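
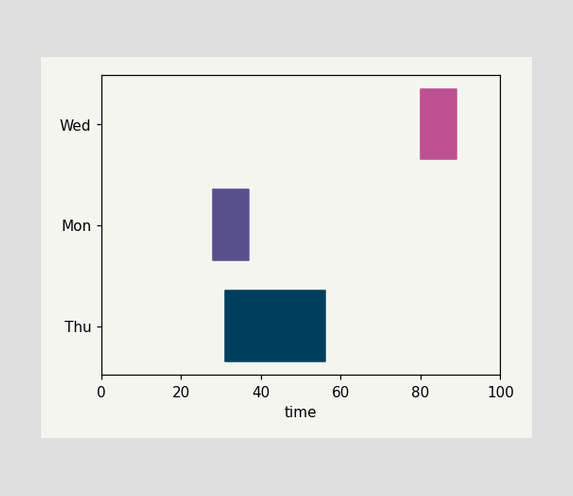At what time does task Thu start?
31

The Thu bar begins at t=31.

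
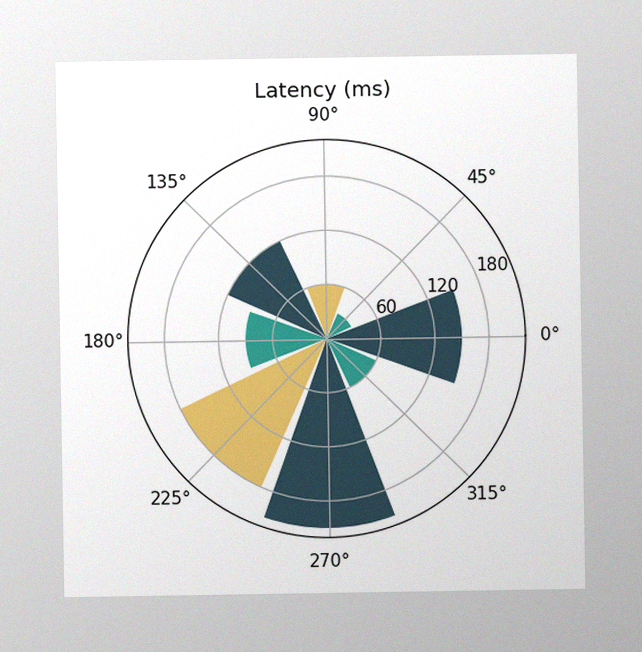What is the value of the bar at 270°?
The image has some photo noise and uneven lighting. The bar at 270° reaches 210ms on the radial axis.

210ms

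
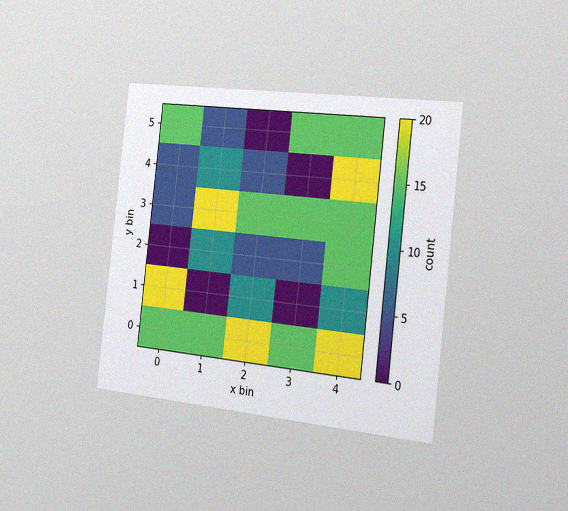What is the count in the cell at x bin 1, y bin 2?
10

The chart is tilted about 7° clockwise and viewed slightly from the right, with some photo noise. Matching the cell (1, 2) against the colorbar gives 10.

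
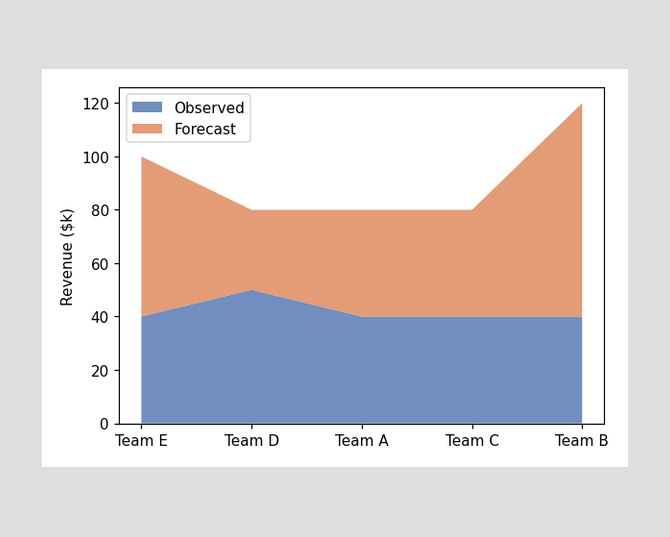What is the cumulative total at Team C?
The stacked total at Team C reaches $80k.

$80k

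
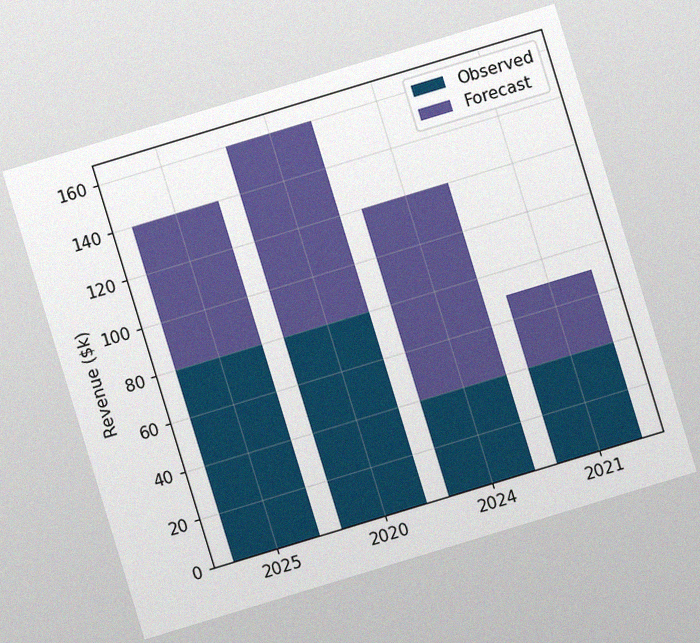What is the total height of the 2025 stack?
$140k

The chart is tilted about 17° counter-clockwise, with some photo noise. The 2025 stack's top reaches $140k on the y-axis.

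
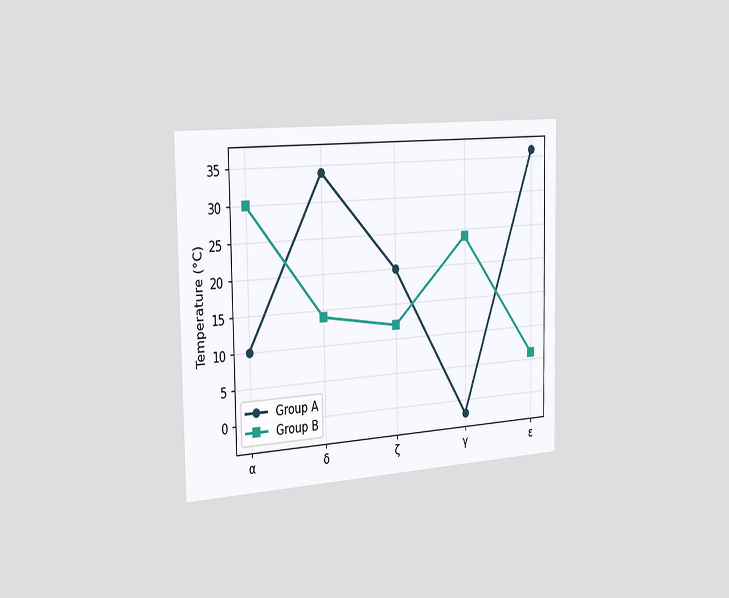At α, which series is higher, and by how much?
Group B, by 20°C

The chart is viewed slightly from the left. At α, Group B sits above the other line by 20°C.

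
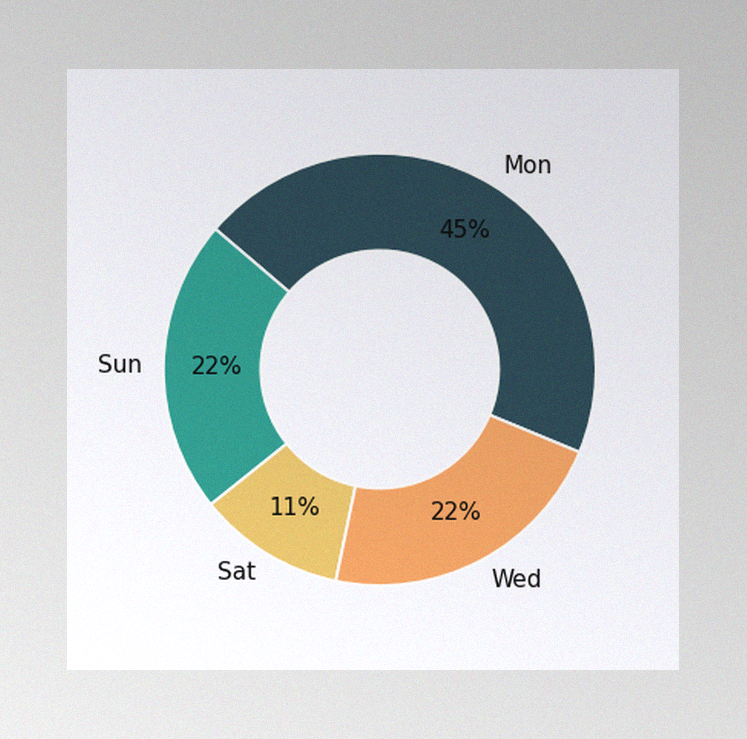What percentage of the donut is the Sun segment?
The image has some photo noise and uneven lighting. The Sun segment takes up 22% of the ring.

22%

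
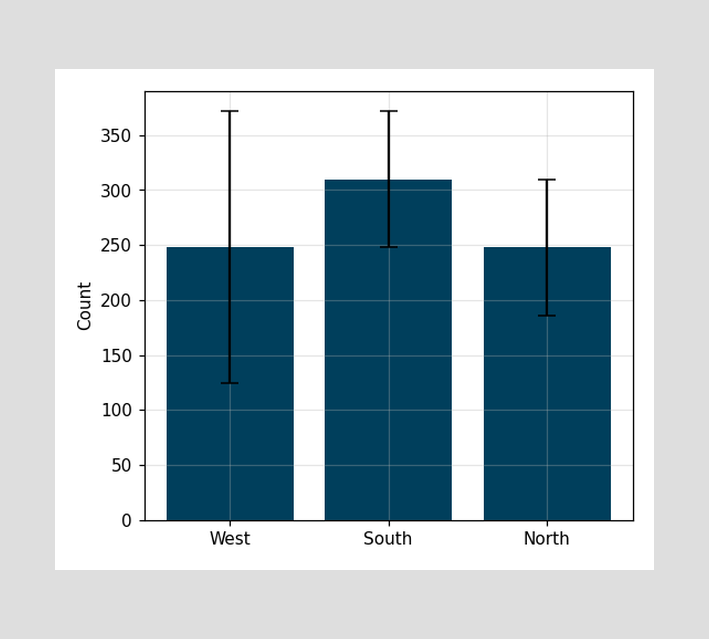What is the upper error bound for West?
The West bar's upper whisker reaches 372.

372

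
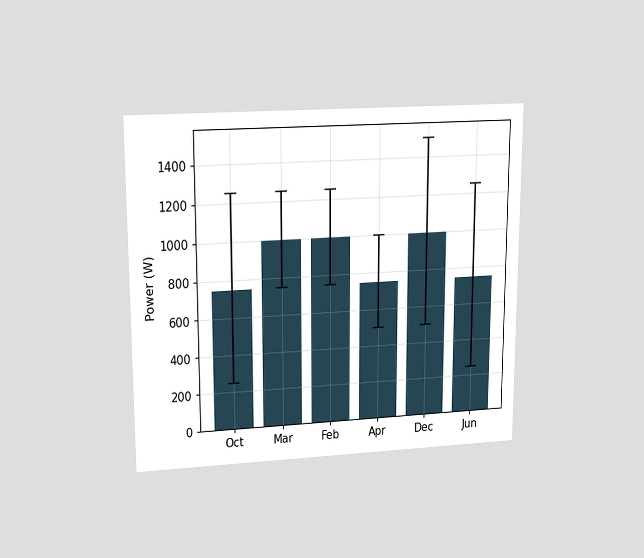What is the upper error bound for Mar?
The chart is viewed slightly from above. The Mar bar's upper whisker reaches 1250W.

1250W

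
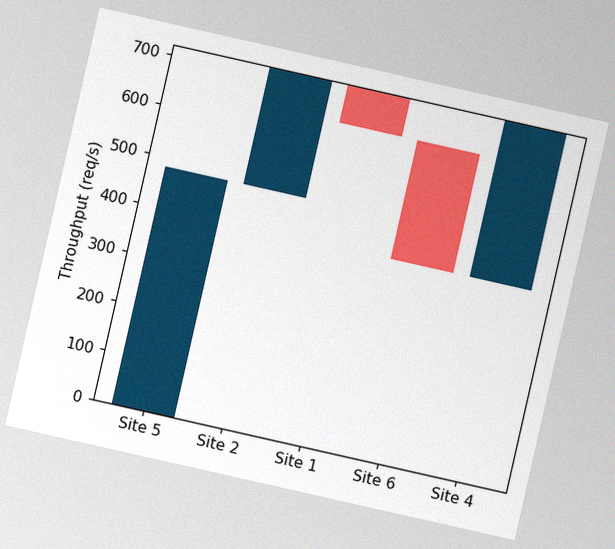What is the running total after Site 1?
The chart is tilted about 13° clockwise, with some photo noise. After Site 1 the running total reaches 640req/s.

640req/s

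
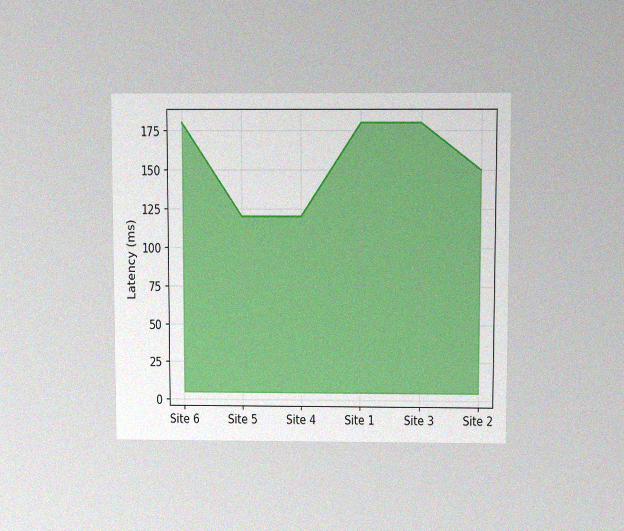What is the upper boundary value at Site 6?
180ms

The chart is viewed slightly from above, with some photo noise. At Site 6 the upper boundary is at 180ms.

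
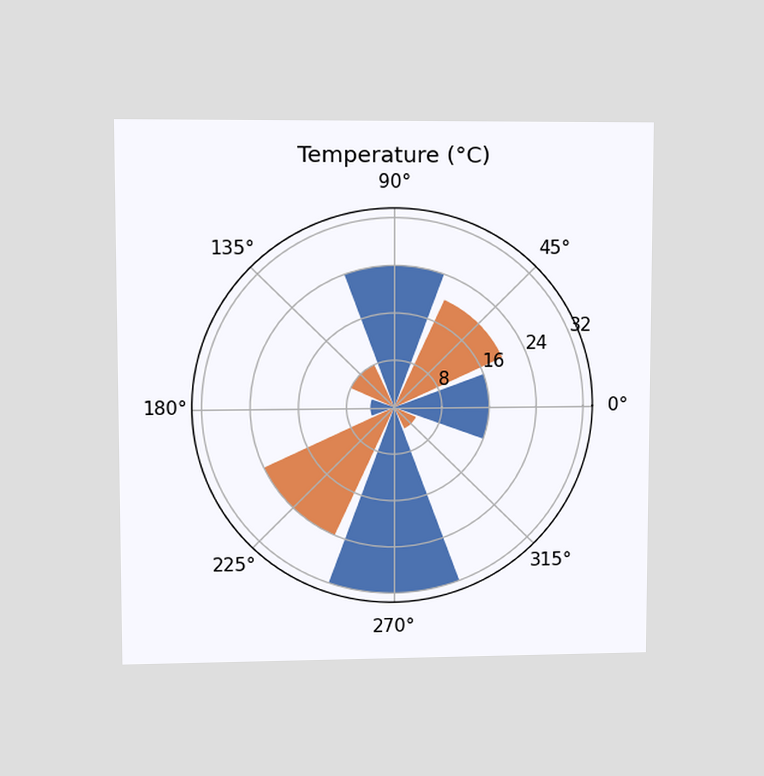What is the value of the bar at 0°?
The chart is viewed at a slight angle. The bar at 0° reaches 16°C on the radial axis.

16°C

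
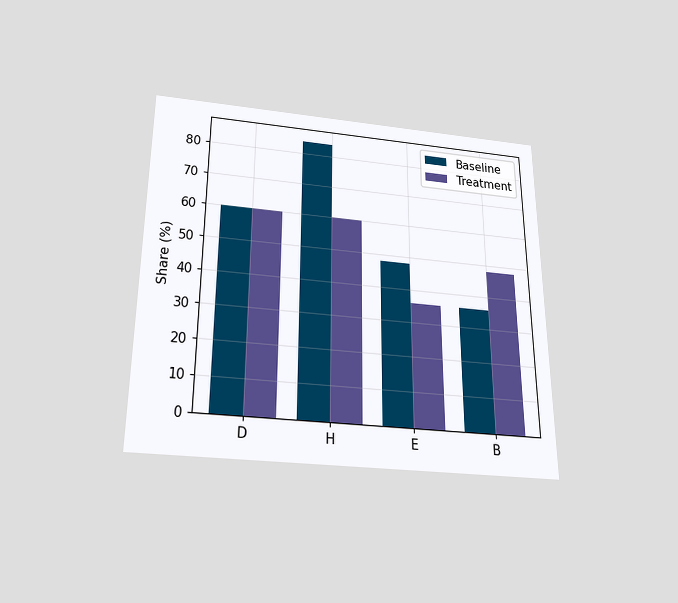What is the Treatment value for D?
60%

The chart is viewed slightly from below. The Treatment bar at D reaches 60% on the y-axis.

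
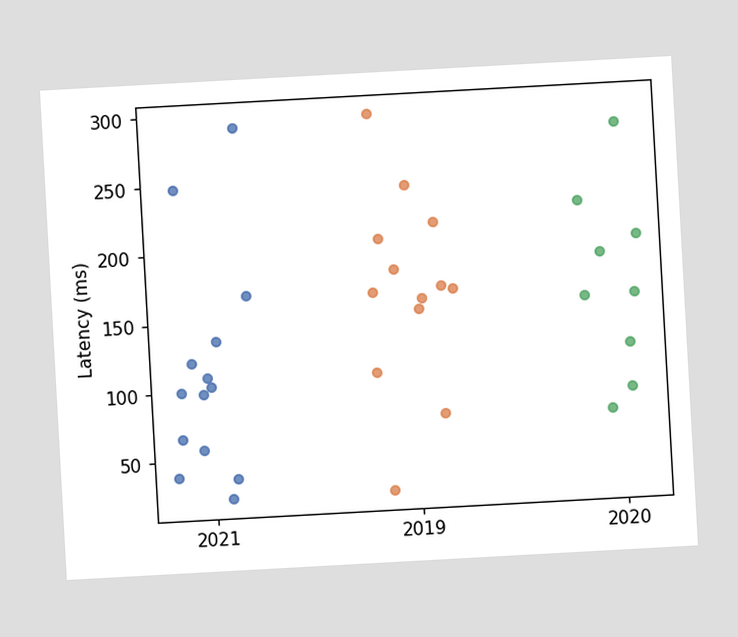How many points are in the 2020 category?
9

The chart is tilted about 3° counter-clockwise. Counting the markers in the 2020 column gives 9.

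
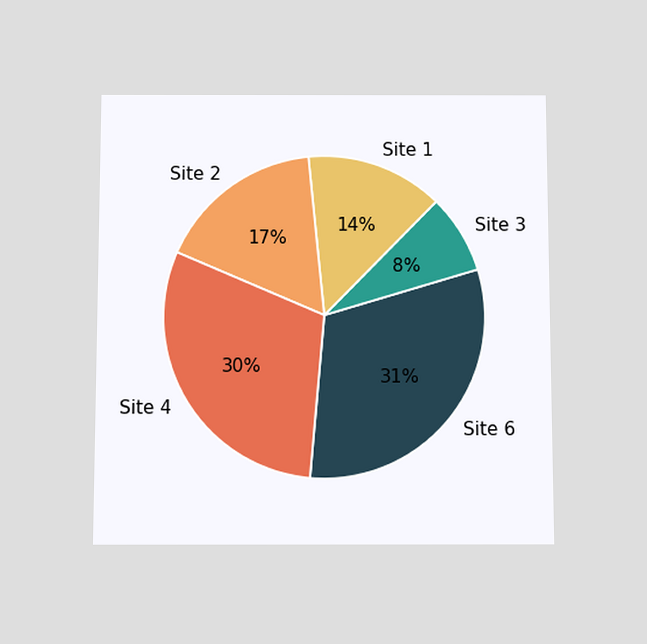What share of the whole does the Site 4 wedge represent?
30%

The chart is viewed slightly from below. The Site 4 slice takes up 30% of the pie.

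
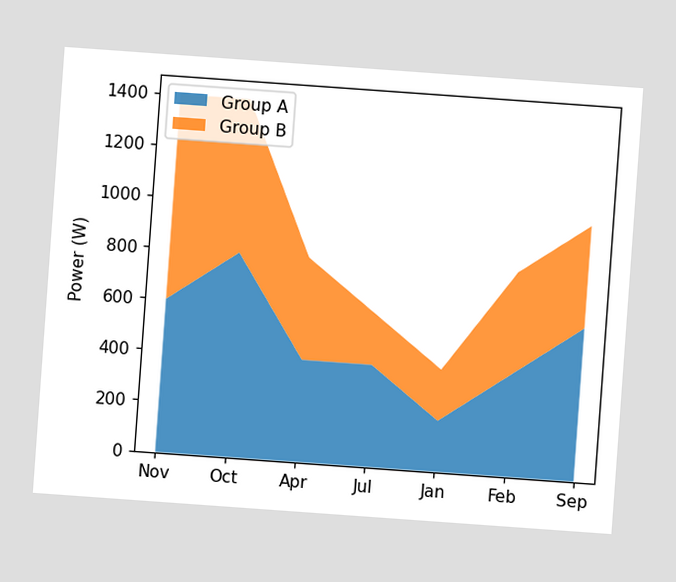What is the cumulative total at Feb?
The chart is tilted about 4° clockwise. The stacked total at Feb reaches 800W.

800W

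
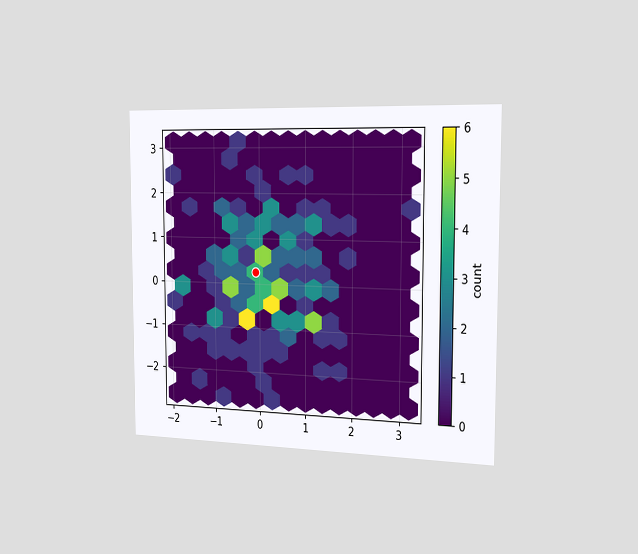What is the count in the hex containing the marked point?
4

The chart is viewed slightly from the right. The marked hex reads 4 on the colorbar.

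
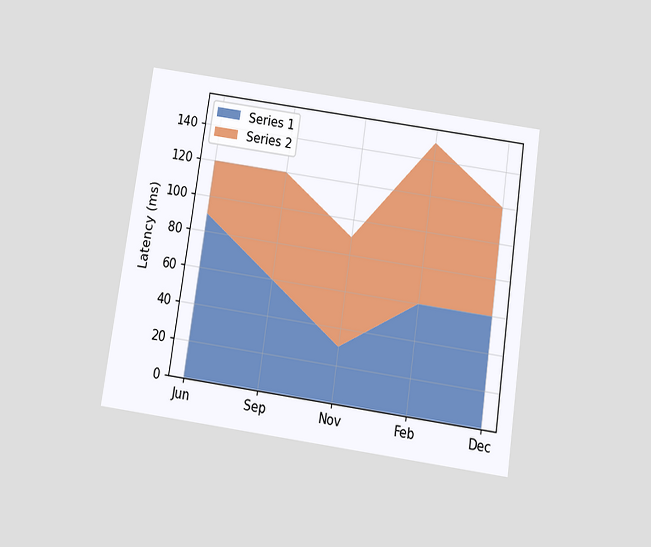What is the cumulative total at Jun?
120ms

The chart is tilted about 8° clockwise and viewed slightly from below. The stacked total at Jun reaches 120ms.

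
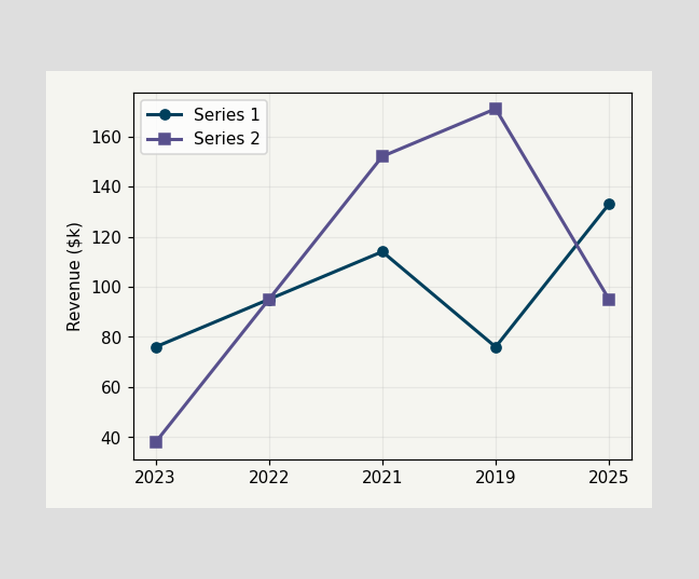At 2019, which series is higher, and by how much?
Series 2, by $95k

At 2019, Series 2 sits above the other line by $95k.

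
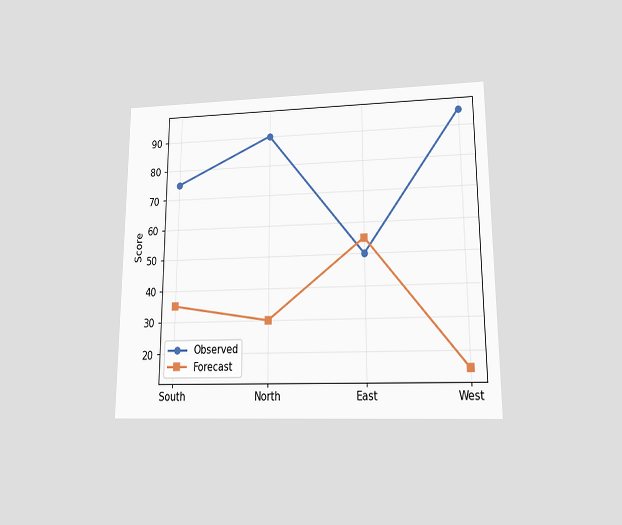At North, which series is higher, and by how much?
The chart is viewed at a slight angle. At North, Observed sits above the other line by 60.

Observed, by 60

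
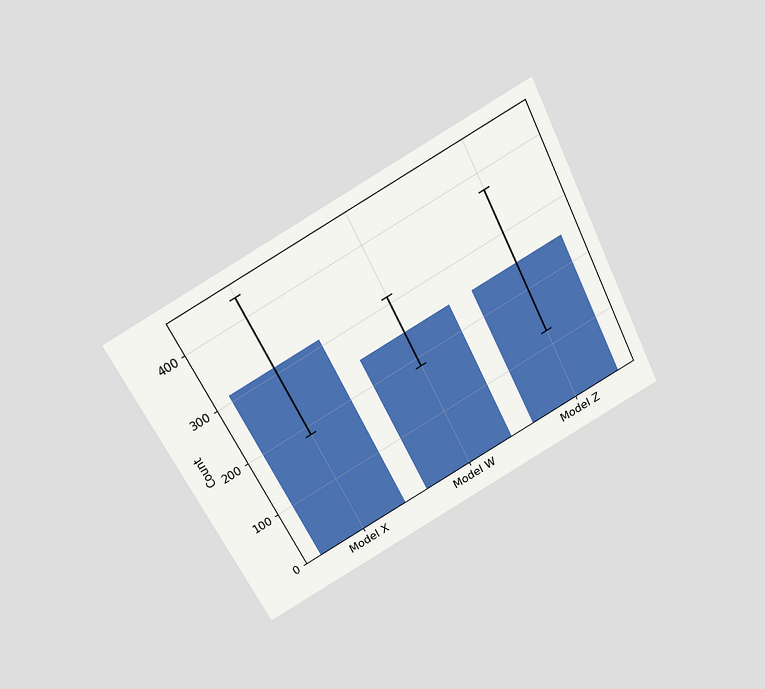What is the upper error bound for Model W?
The chart is tilted about 27° counter-clockwise and viewed slightly from above. The Model W bar's upper whisker reaches 310.

310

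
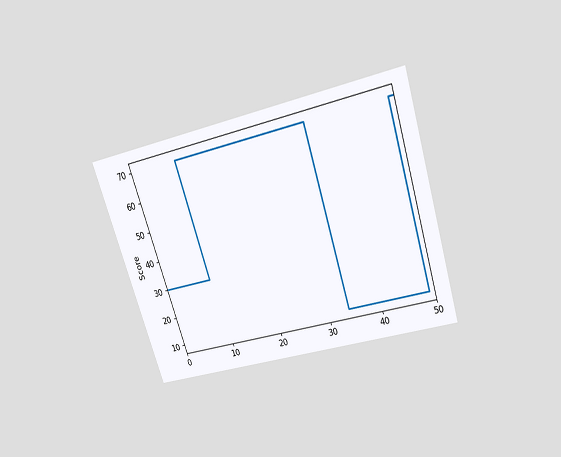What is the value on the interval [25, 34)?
70

The chart is tilted about 18° counter-clockwise and viewed slightly from above. On [25, 34) the step sits at 70.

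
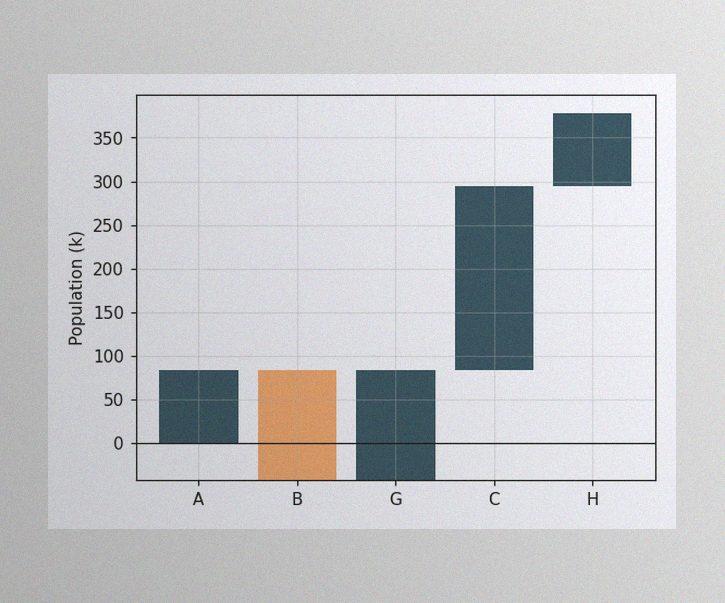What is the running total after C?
294k

The image has some photo noise and uneven lighting. After C the running total reaches 294k.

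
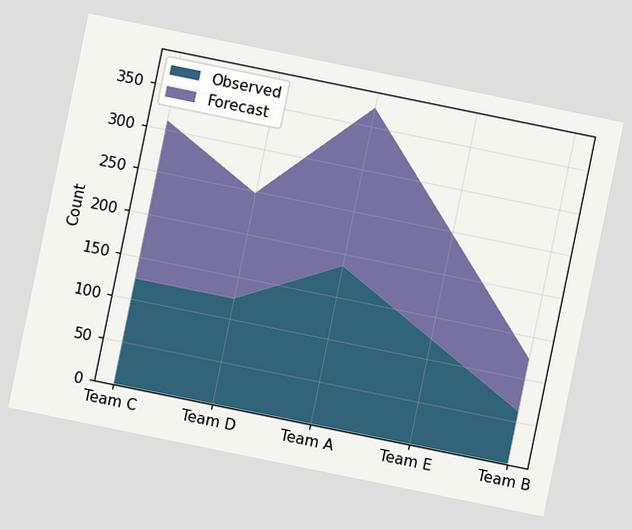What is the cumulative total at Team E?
The chart is tilted about 12° clockwise. The stacked total at Team E reaches 248.

248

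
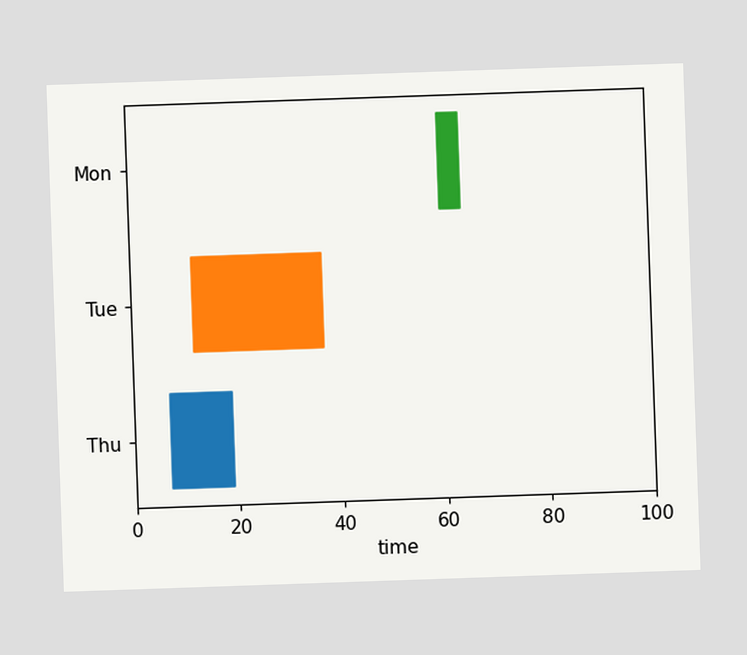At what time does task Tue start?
12

The Tue bar begins at t=12.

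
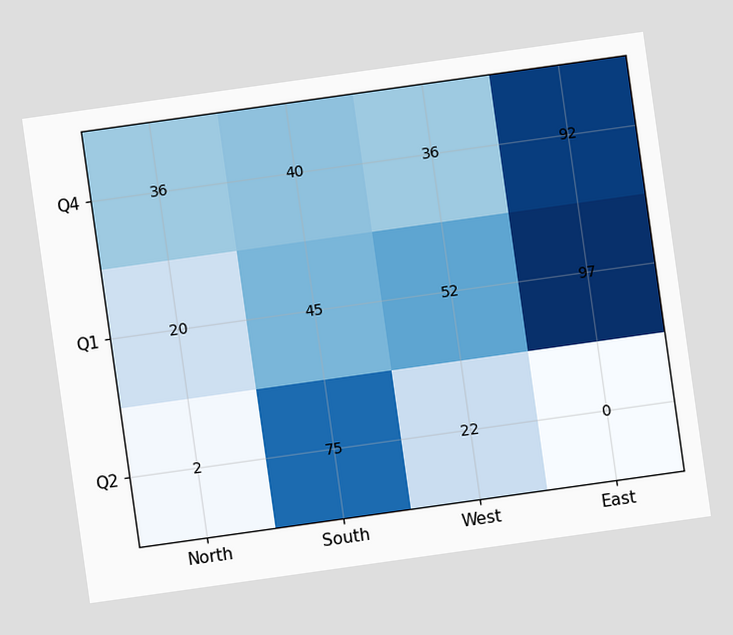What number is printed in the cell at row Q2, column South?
75

The chart is tilted about 8° counter-clockwise. The (Q2, South) cell reads 75.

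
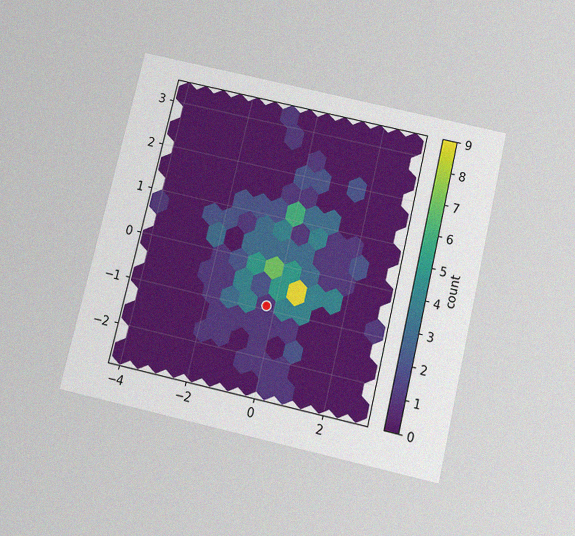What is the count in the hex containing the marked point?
The chart is tilted about 13° clockwise and viewed slightly from below, with some photo noise. The marked hex reads 1 on the colorbar.

1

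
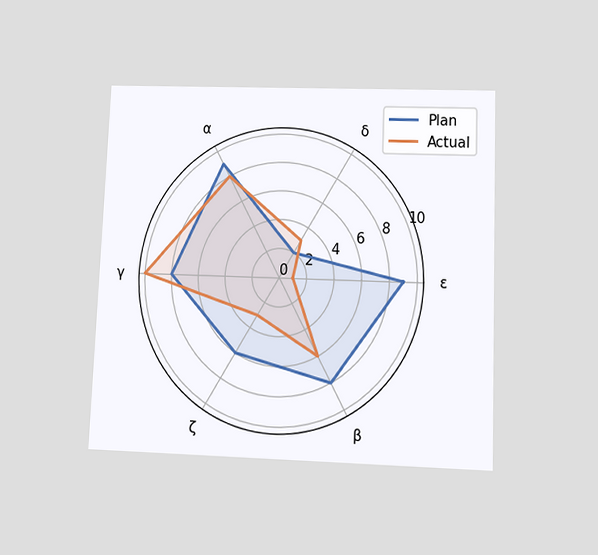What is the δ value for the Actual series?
The chart is tilted about 2° clockwise and viewed at a slight angle. On the δ axis, Actual reaches 3.

3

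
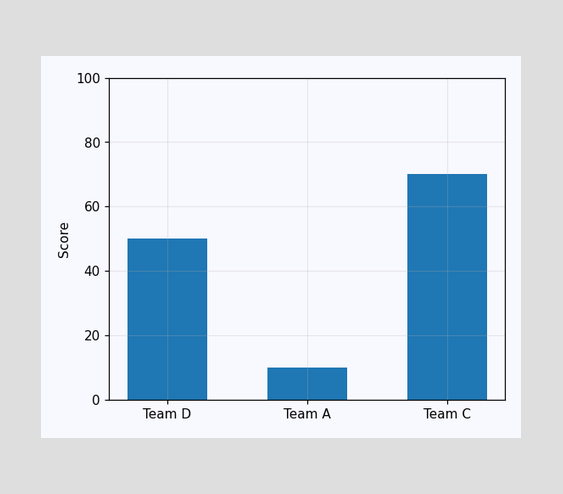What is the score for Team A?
10

Reading along the chart's y-axis, the Team A bar reaches 10.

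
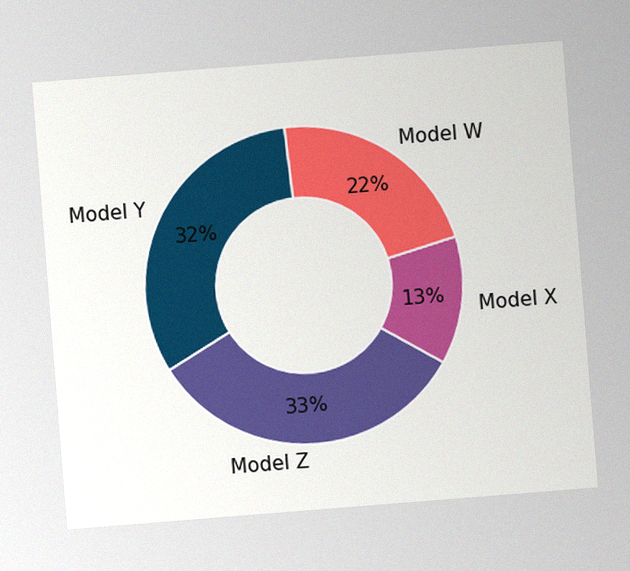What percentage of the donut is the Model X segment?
The chart is tilted about 5° counter-clockwise, with some photo noise. The Model X segment takes up 13% of the ring.

13%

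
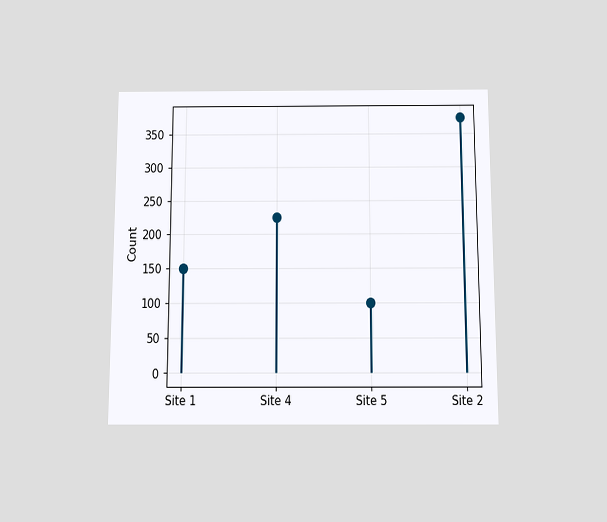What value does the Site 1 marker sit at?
The chart is viewed slightly from below. The Site 1 marker sits at 150.

150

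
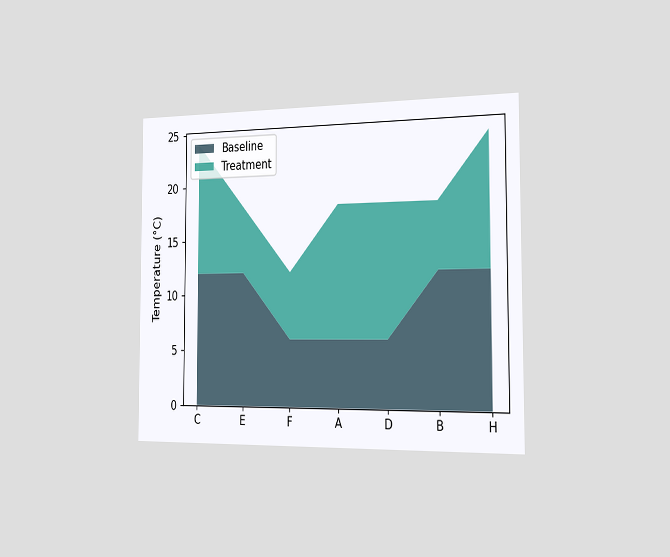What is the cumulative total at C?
The chart is viewed slightly from the right. The stacked total at C reaches 24°C.

24°C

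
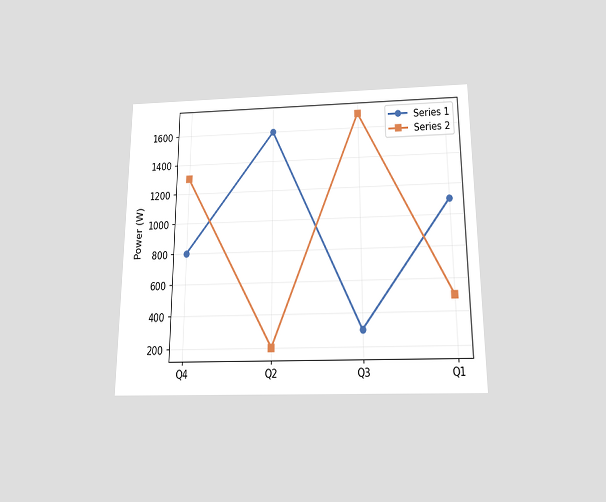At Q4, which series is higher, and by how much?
Series 2, by 500W

The chart is viewed slightly from below. At Q4, Series 2 sits above the other line by 500W.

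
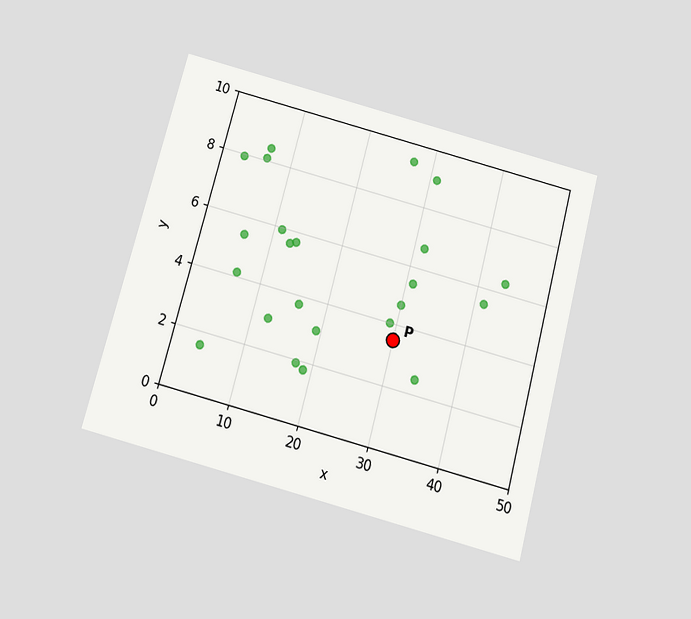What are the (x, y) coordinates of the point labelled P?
The chart is tilted about 15° clockwise and viewed slightly from below. Following the gridlines from P to each axis, P sits at (30, 3.5).

(30, 3.5)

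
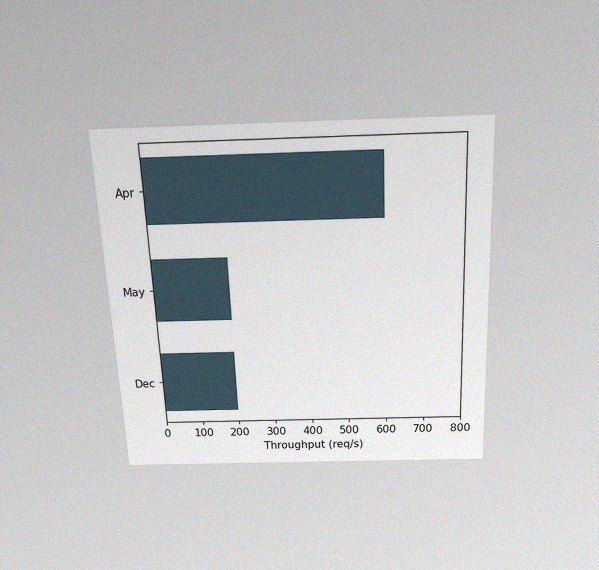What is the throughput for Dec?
The chart is tilted about 2° counter-clockwise and viewed slightly from above, with some photo noise. Reading along the chart's x-axis, the Dec bar reaches 200req/s.

200req/s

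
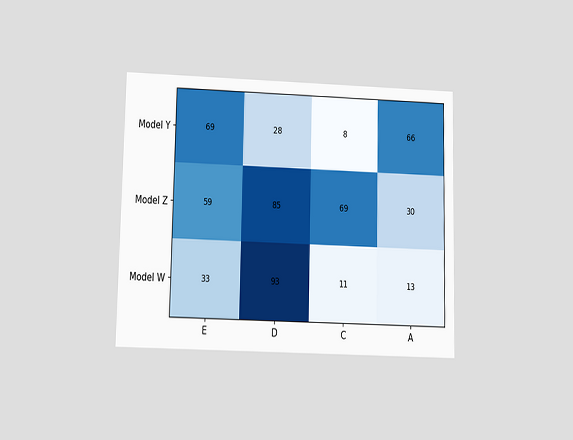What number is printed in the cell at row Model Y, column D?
28

The chart is viewed slightly from below. The (Model Y, D) cell reads 28.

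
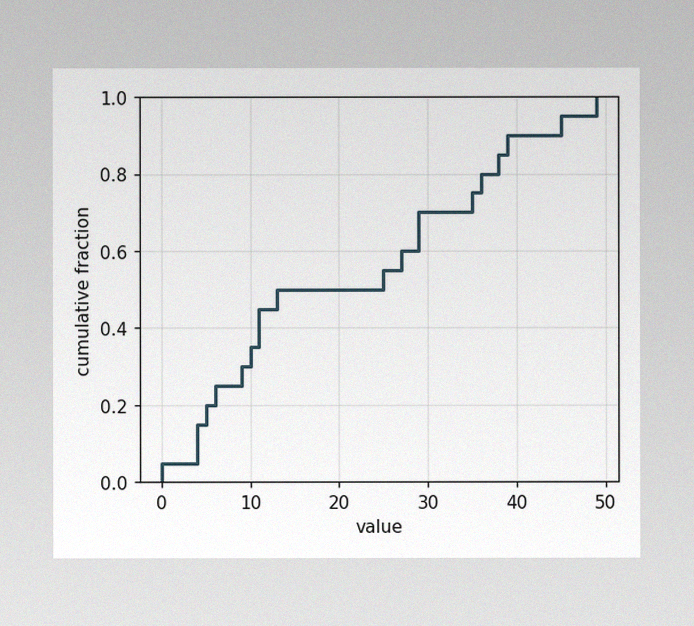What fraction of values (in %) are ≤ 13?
The image has some photo noise and uneven lighting. At x=13 the ECDF step is at 50%.

50%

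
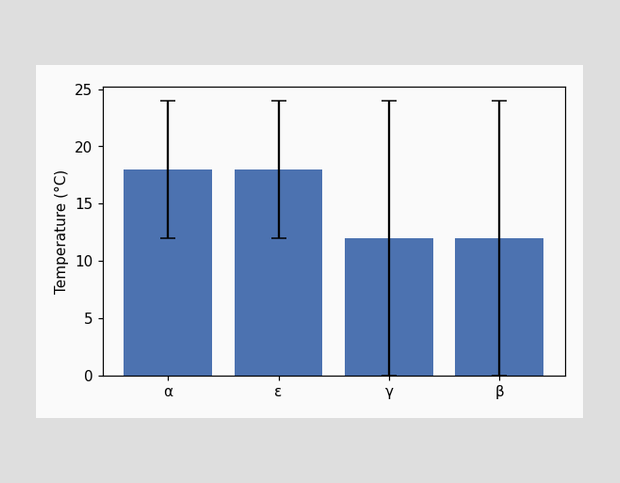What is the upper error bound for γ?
24°C

The γ bar's upper whisker reaches 24°C.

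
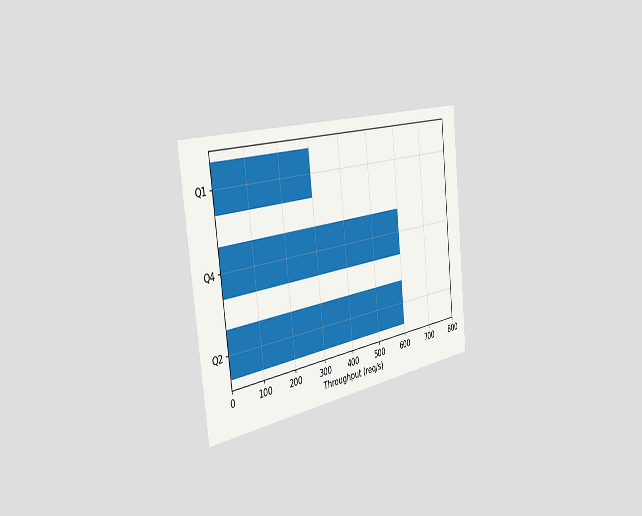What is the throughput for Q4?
The chart is tilted about 6° counter-clockwise and viewed slightly from the left. Reading along the chart's x-axis, the Q4 bar reaches 600req/s.

600req/s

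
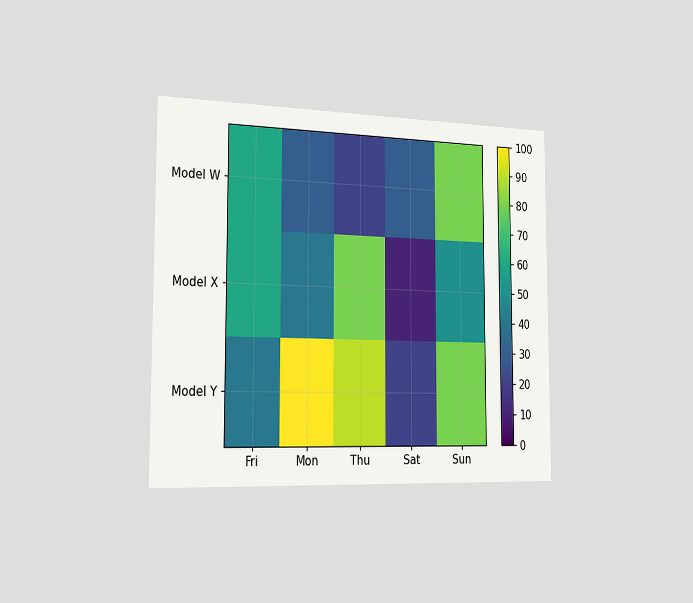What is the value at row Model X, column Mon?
The chart is viewed slightly from the left. Matching cell (Model X, Mon) against the colorbar gives 40.

40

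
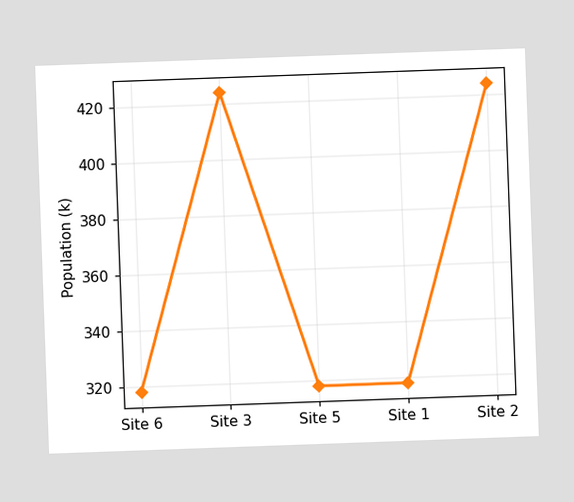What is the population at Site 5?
The chart is tilted about 2° counter-clockwise. At Site 5, the line is at 318k.

318k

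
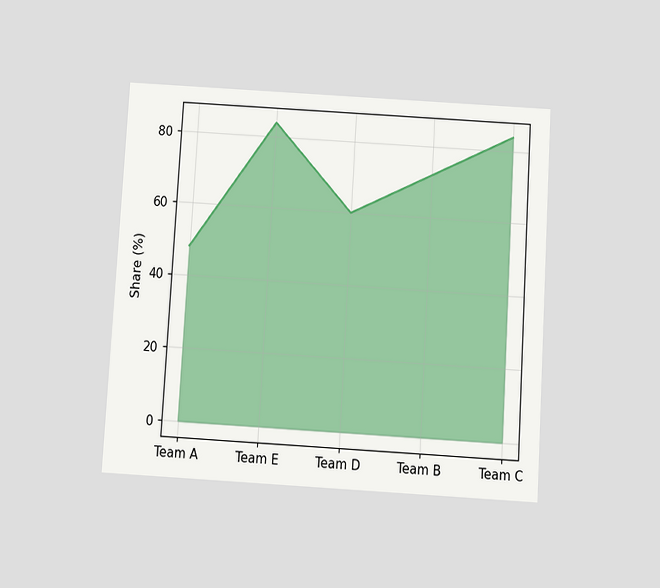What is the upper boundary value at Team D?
60%

The chart is tilted about 3° clockwise and viewed slightly from below. At Team D the upper boundary is at 60%.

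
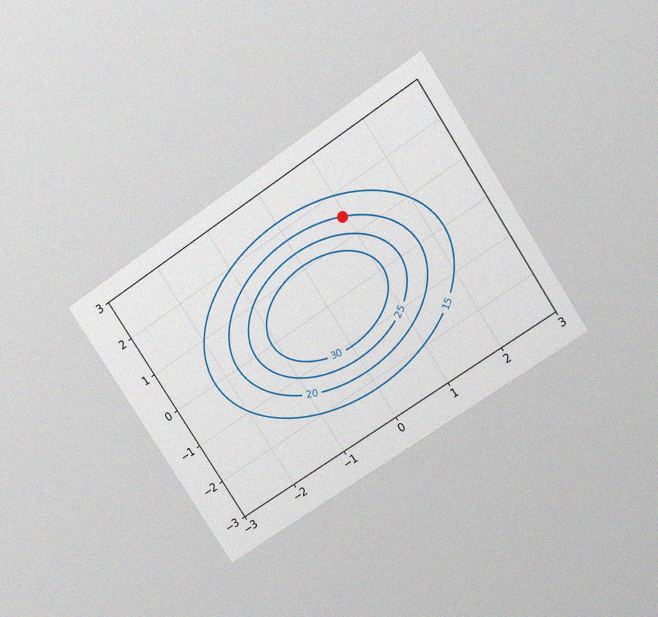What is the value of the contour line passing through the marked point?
20

The chart is tilted about 33° counter-clockwise and viewed at a slight angle, with some photo noise. The marked point sits on the contour labelled 20.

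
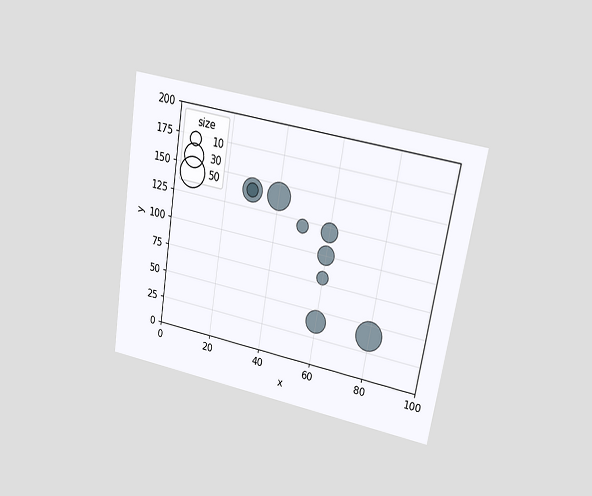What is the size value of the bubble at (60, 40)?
The chart is tilted about 9° clockwise and viewed at a slight angle. Matching the bubble at (60, 40) against the size legend gives 30.

30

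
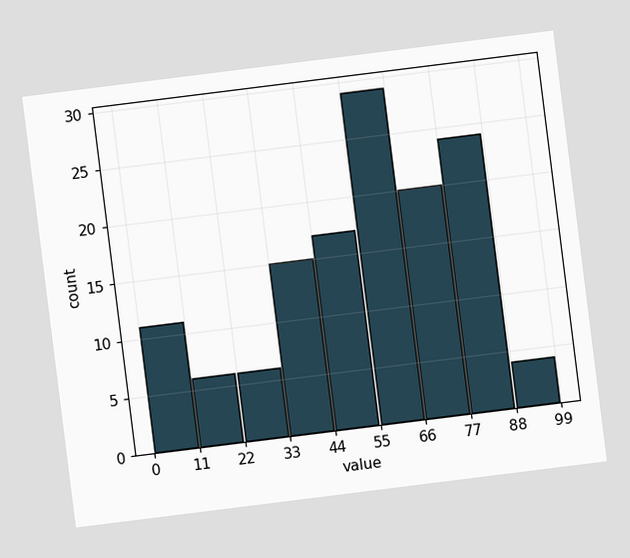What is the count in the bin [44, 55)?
17

The chart is tilted about 7° counter-clockwise. The [44, 55) bin has height 17.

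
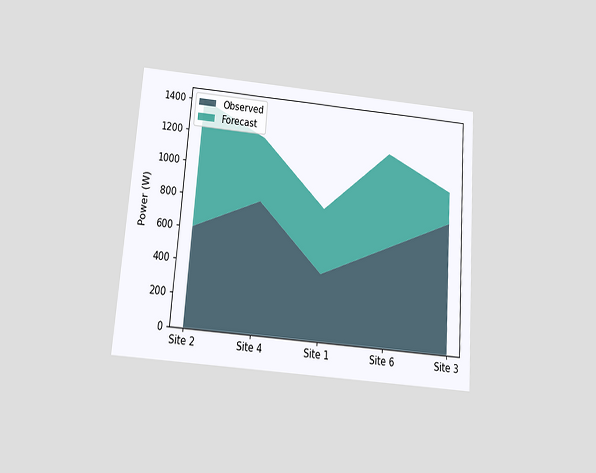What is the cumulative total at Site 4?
1200W

The chart is tilted about 4° clockwise and viewed slightly from below. The stacked total at Site 4 reaches 1200W.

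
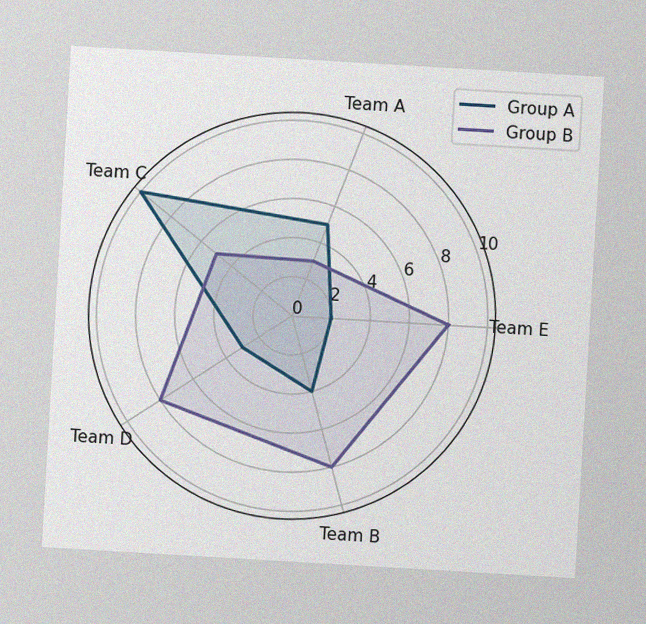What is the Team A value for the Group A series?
5

The chart is tilted about 3° clockwise, with some photo noise. On the Team A axis, Group A reaches 5.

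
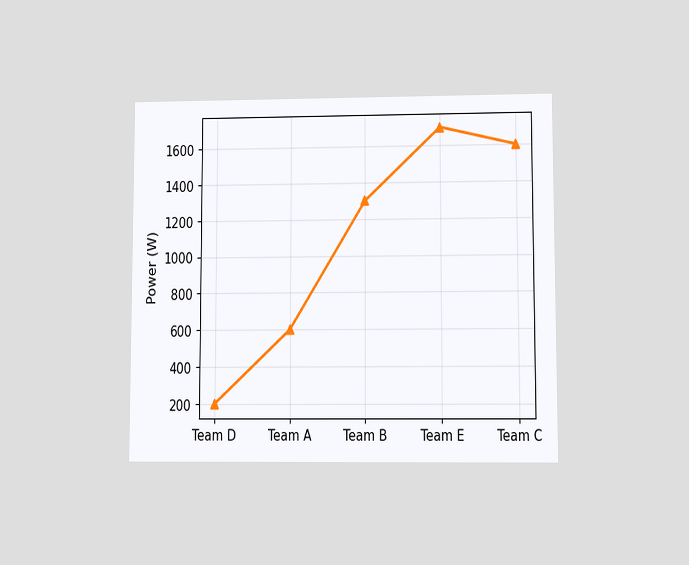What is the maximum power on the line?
The chart is viewed at a slight angle. The highest point is at Team E, and reading across to the y-axis gives 1700W.

1700W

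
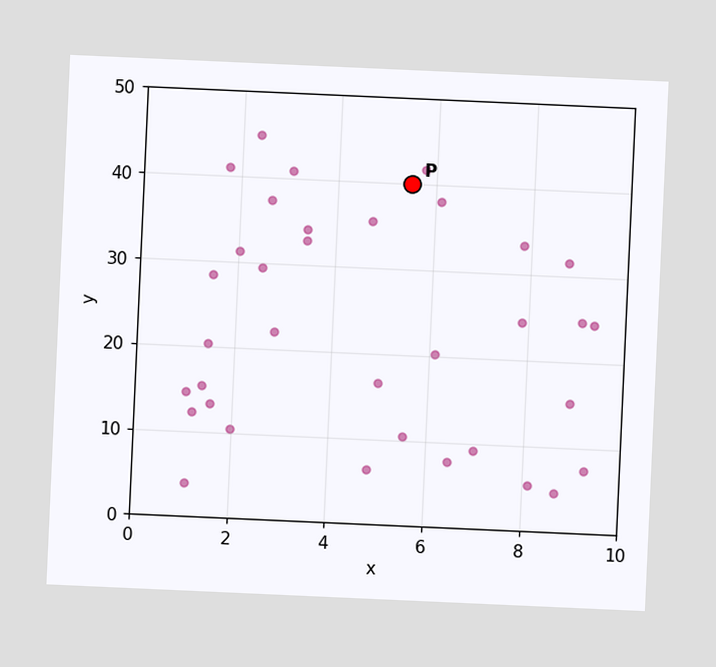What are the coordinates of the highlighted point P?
The chart is tilted about 3° clockwise. Following the gridlines from P to each axis, P sits at (5.5, 40).

(5.5, 40)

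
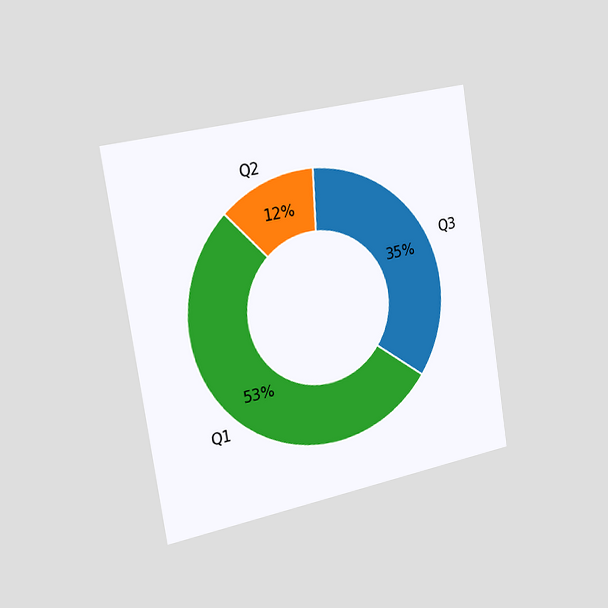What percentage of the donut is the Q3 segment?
The chart is tilted about 9° counter-clockwise and viewed slightly from the left. The Q3 segment takes up 35% of the ring.

35%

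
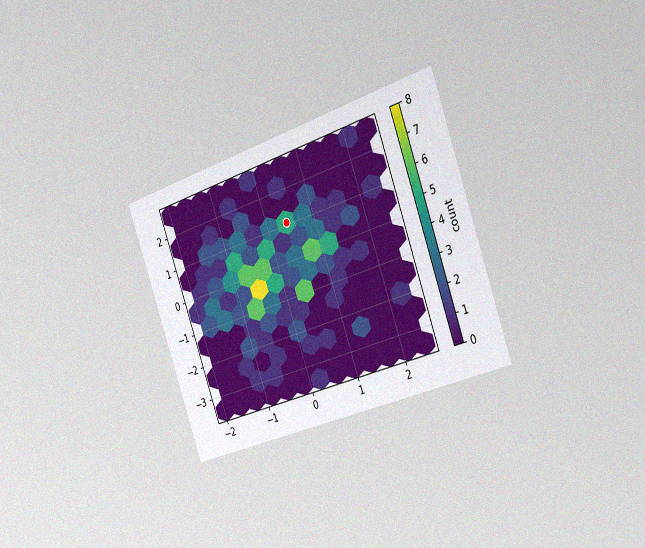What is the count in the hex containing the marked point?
5

The chart is tilted about 20° counter-clockwise and viewed slightly from the right, with some photo noise. The marked hex reads 5 on the colorbar.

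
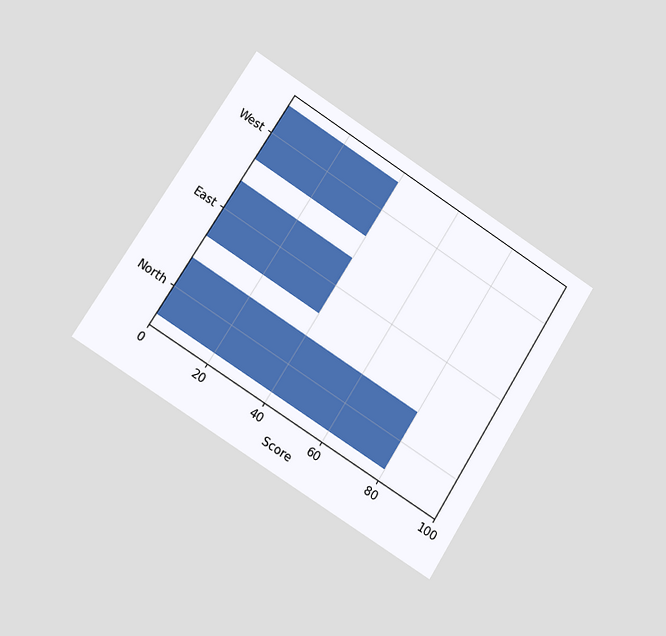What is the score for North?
80

The chart is tilted about 32° clockwise and viewed slightly from the left. Reading along the chart's x-axis, the North bar reaches 80.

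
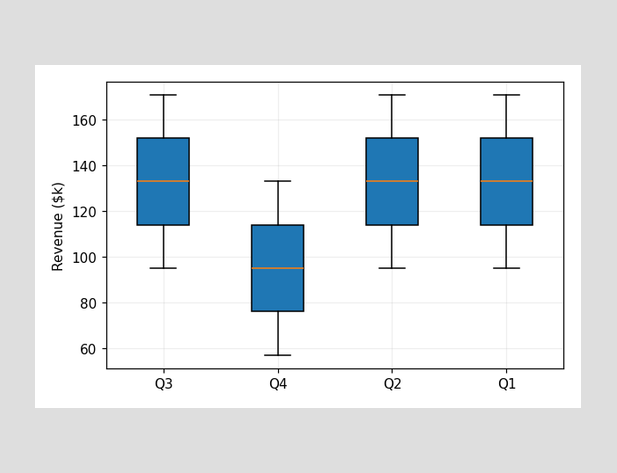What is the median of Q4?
The median line in the Q4 box sits at $95k.

$95k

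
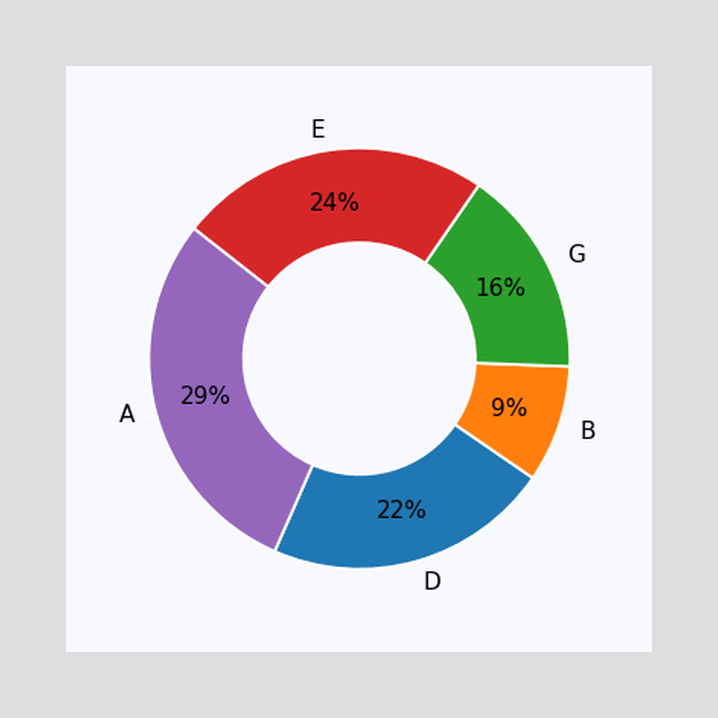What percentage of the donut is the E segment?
24%

The E segment takes up 24% of the ring.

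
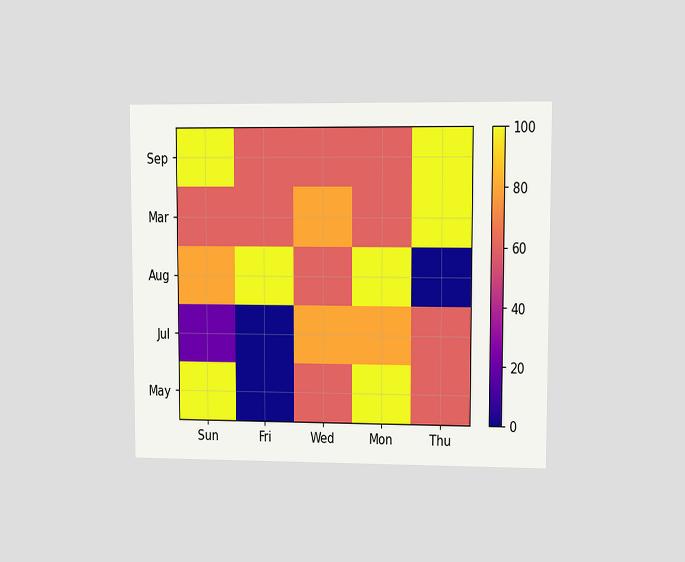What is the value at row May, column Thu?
The chart is viewed at a slight angle. Matching cell (May, Thu) against the colorbar gives 60.

60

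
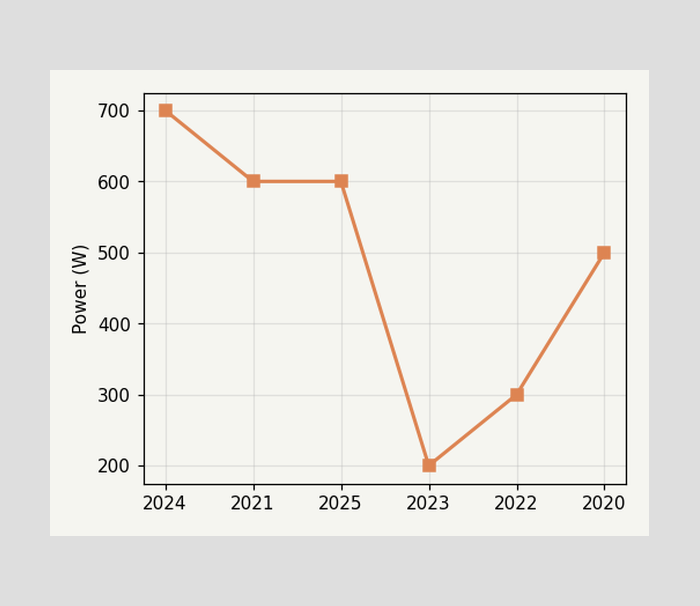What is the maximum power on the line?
700W

The highest point is at 2024, and reading across to the y-axis gives 700W.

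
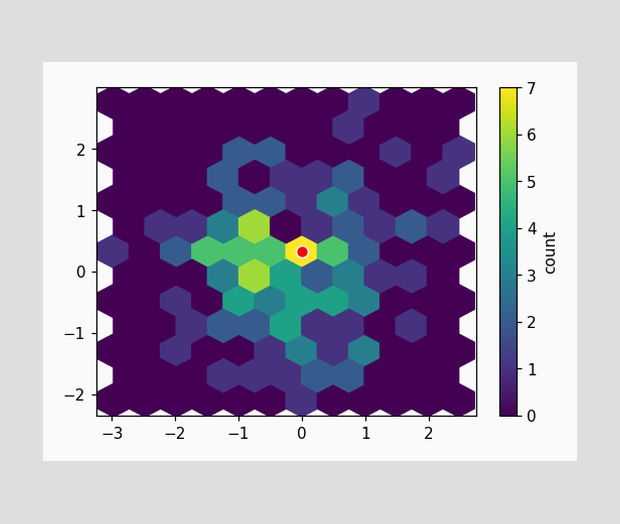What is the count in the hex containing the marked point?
7

The marked hex reads 7 on the colorbar.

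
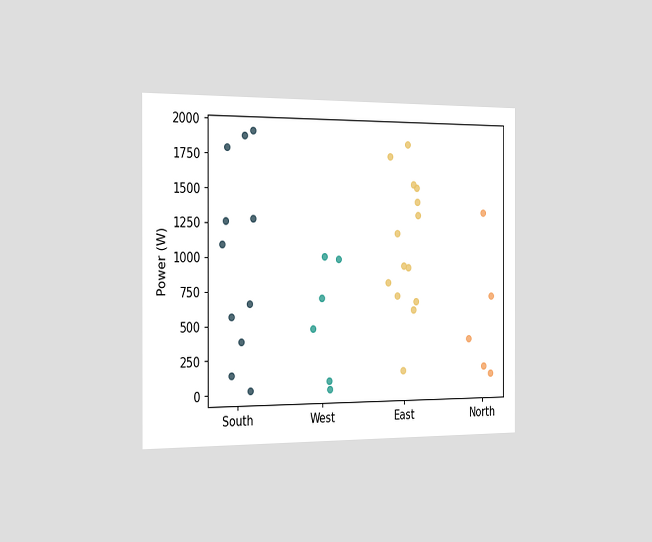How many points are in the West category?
The chart is viewed slightly from the left. Counting the markers in the West column gives 6.

6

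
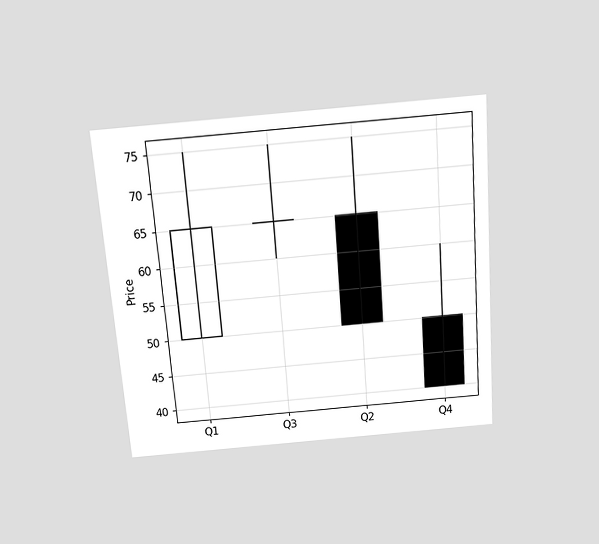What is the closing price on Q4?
40

The chart is tilted about 4° counter-clockwise and viewed slightly from above. The Q4 candle closes at 40.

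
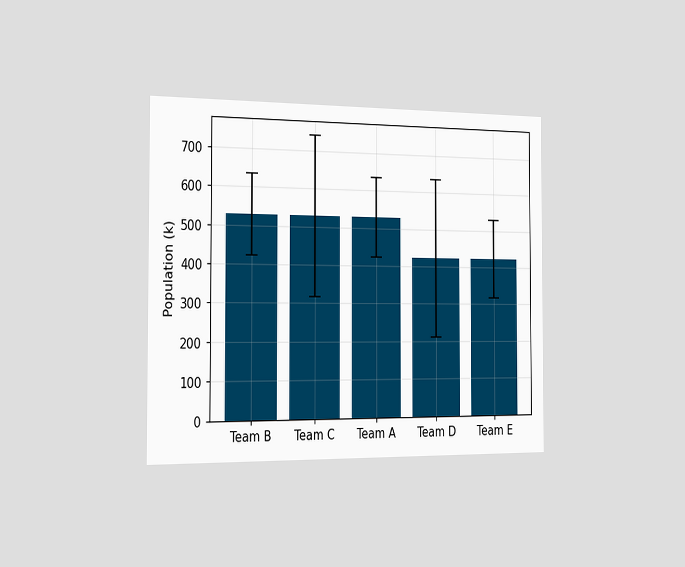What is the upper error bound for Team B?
636k

The chart is viewed slightly from the left. The Team B bar's upper whisker reaches 636k.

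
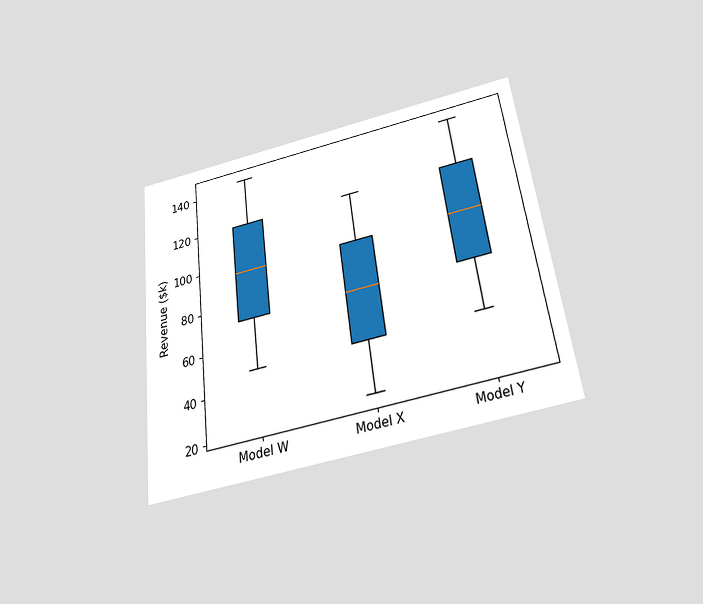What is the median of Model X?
The chart is tilted about 7° counter-clockwise and viewed slightly from below. The median line in the Model X box sits at $72k.

$72k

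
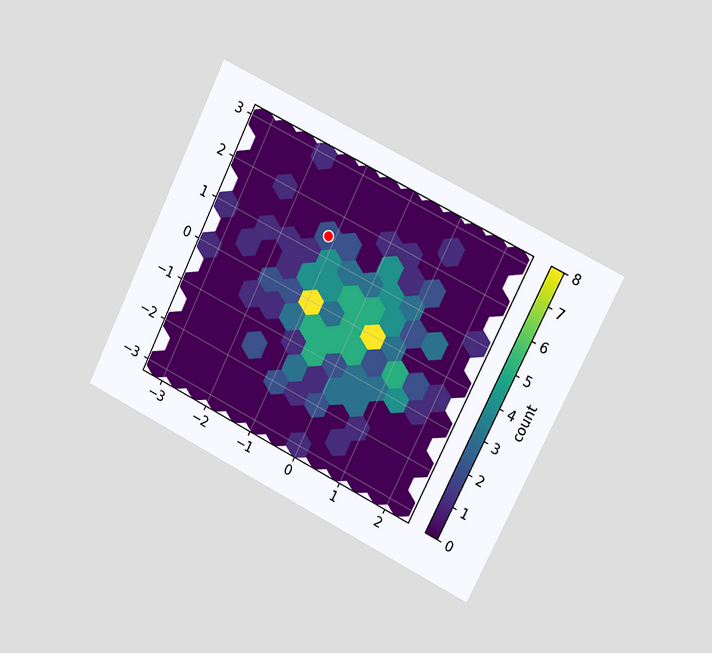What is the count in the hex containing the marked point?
The chart is tilted about 26° clockwise and viewed slightly from the right. The marked hex reads 2 on the colorbar.

2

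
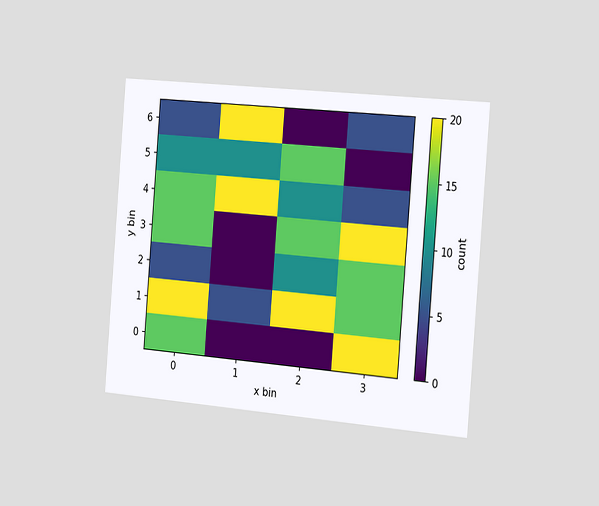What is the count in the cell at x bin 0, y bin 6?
5

The chart is tilted about 5° clockwise and viewed slightly from the right. Matching the cell (0, 6) against the colorbar gives 5.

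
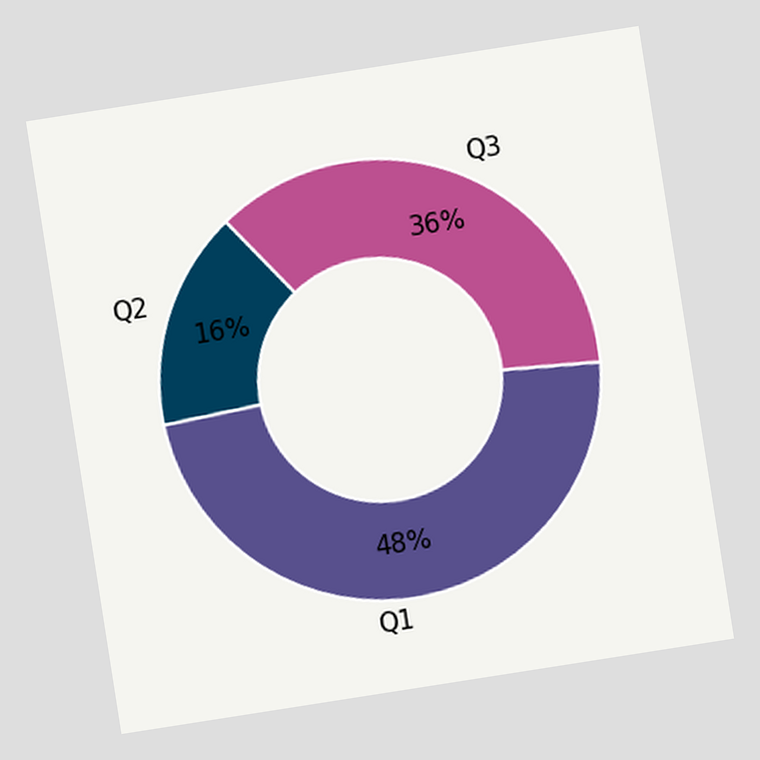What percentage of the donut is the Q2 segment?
16%

The chart is tilted about 9° counter-clockwise. The Q2 segment takes up 16% of the ring.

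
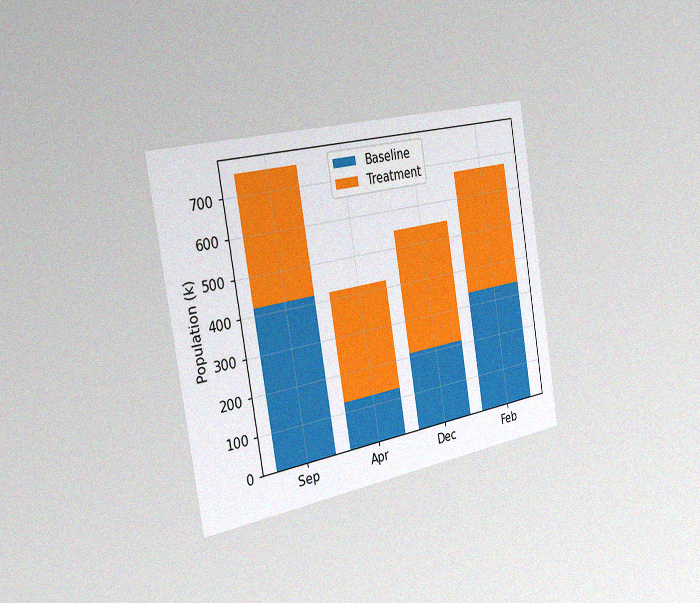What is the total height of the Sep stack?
The chart is tilted about 9° counter-clockwise and viewed slightly from the left, with some photo noise. The Sep stack's top reaches 756k on the y-axis.

756k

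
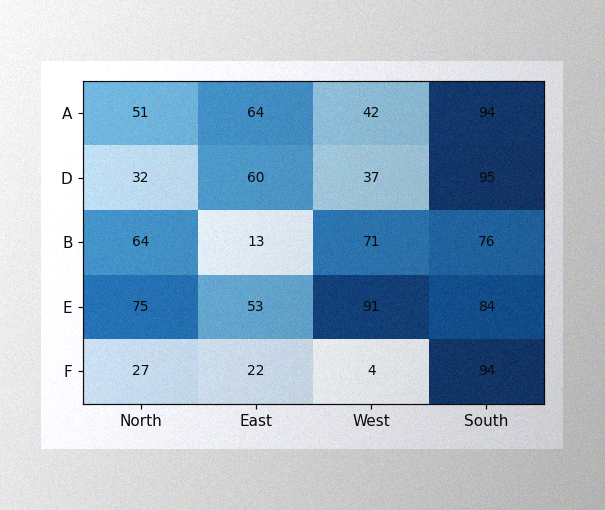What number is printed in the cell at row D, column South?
95

The image has some photo noise and uneven lighting. The (D, South) cell reads 95.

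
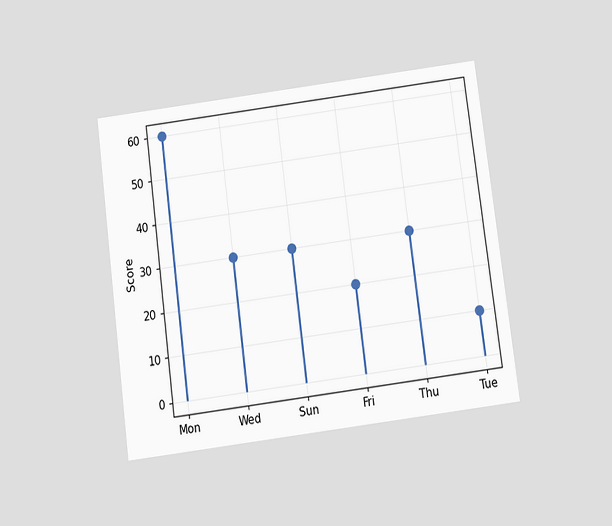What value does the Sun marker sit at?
The chart is tilted about 7° counter-clockwise and viewed slightly from below. The Sun marker sits at 30.

30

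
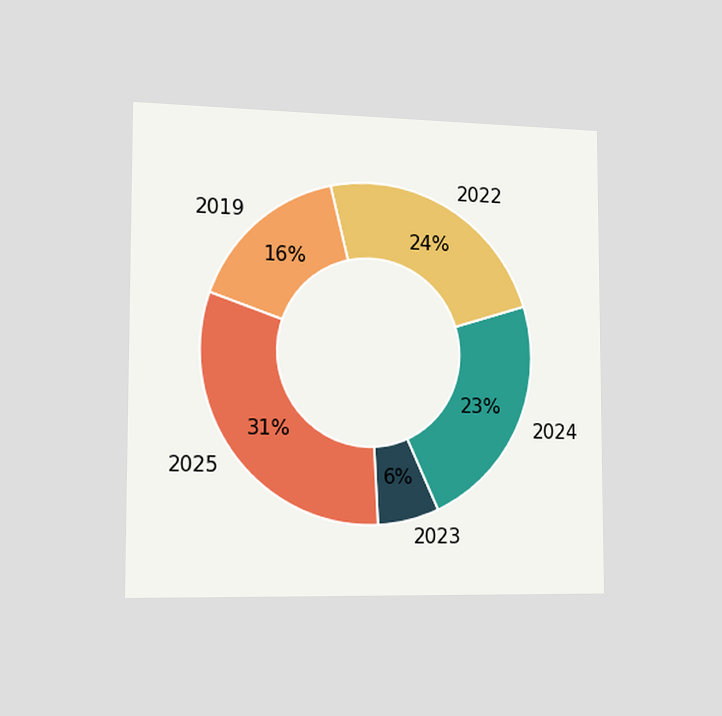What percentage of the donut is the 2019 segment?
The chart is viewed slightly from the left. The 2019 segment takes up 16% of the ring.

16%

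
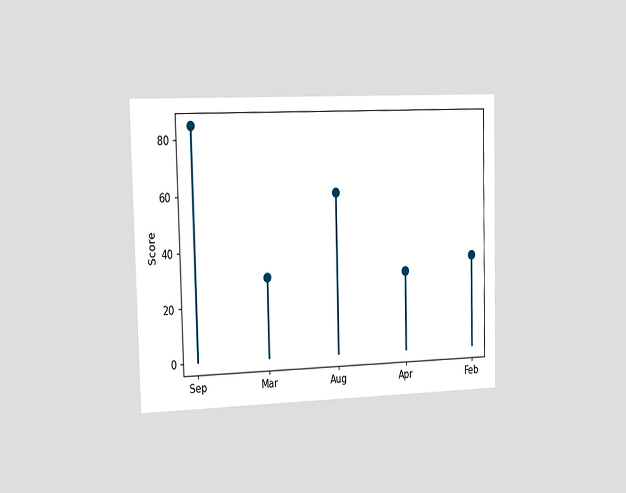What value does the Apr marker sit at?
The chart is viewed slightly from the left. The Apr marker sits at 30.

30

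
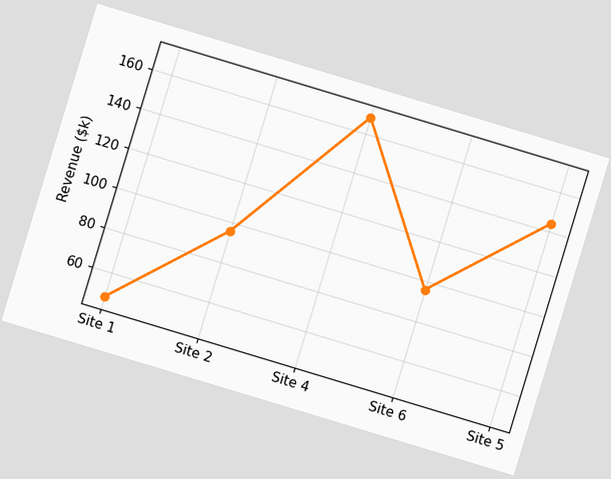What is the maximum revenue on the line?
The chart is tilted about 17° clockwise. The highest point is at Site 4, and reading across to the y-axis gives $168k.

$168k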